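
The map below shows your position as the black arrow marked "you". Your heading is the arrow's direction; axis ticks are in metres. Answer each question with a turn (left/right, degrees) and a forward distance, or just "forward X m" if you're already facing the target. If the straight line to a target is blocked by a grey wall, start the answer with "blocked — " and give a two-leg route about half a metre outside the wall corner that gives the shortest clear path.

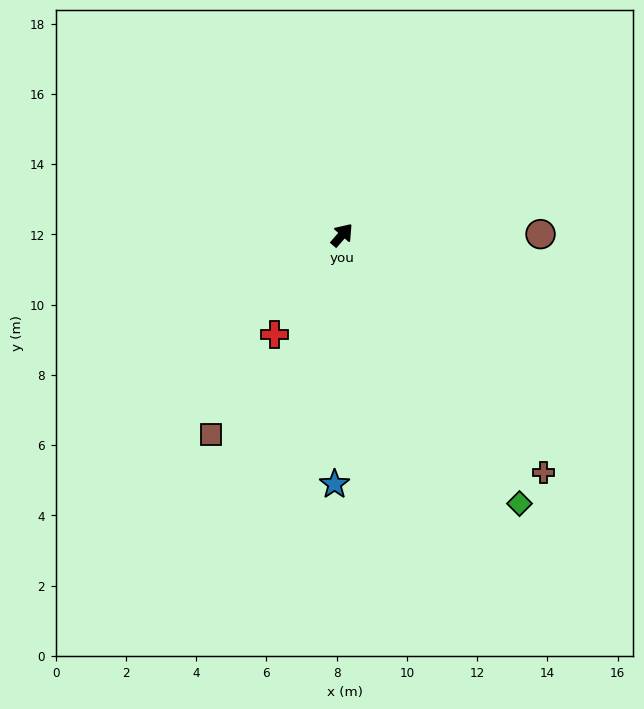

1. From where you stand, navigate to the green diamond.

turn right 106°, forward 9.2 m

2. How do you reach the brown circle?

turn right 49°, forward 5.6 m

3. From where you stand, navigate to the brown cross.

turn right 99°, forward 8.9 m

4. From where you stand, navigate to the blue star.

turn right 141°, forward 7.1 m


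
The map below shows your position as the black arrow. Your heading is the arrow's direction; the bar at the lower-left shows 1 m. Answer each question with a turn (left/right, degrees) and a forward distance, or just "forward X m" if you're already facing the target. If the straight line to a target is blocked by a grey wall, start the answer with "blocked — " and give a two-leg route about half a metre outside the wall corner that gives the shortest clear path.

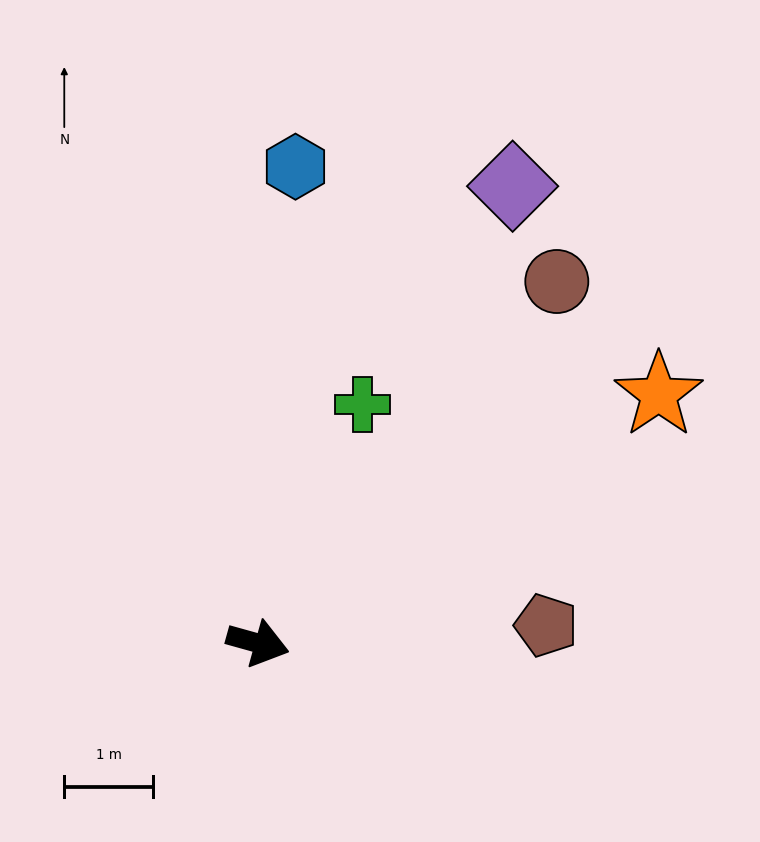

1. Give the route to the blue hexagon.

turn left 101°, forward 5.4 m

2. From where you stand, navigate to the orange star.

turn left 47°, forward 5.3 m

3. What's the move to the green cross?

turn left 82°, forward 2.9 m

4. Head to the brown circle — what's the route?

turn left 66°, forward 5.3 m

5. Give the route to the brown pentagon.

turn left 19°, forward 3.2 m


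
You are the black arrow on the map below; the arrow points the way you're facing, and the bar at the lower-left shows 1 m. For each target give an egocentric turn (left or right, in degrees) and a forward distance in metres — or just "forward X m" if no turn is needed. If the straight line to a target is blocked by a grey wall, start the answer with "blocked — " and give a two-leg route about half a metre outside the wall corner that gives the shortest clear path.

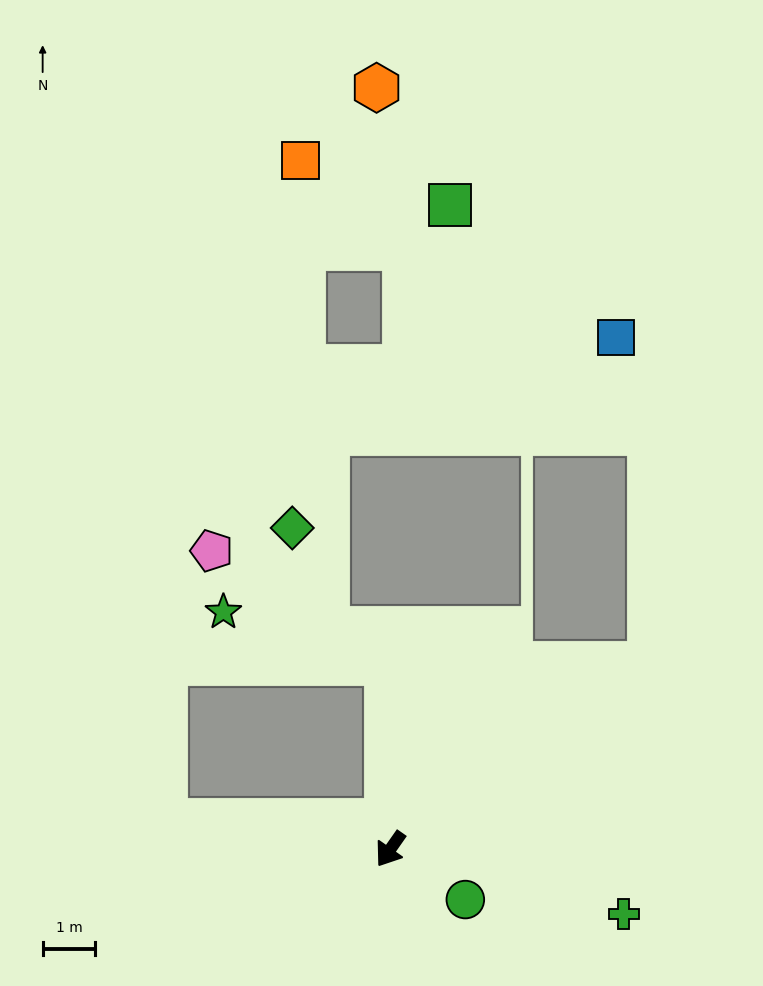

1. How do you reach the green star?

blocked — turn right 144°, forward 3.5 m, then turn left 72°, forward 3.2 m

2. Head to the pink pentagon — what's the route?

blocked — turn right 144°, forward 3.5 m, then turn left 56°, forward 3.9 m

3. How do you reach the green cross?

turn left 110°, forward 4.6 m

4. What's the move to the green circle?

turn left 91°, forward 1.7 m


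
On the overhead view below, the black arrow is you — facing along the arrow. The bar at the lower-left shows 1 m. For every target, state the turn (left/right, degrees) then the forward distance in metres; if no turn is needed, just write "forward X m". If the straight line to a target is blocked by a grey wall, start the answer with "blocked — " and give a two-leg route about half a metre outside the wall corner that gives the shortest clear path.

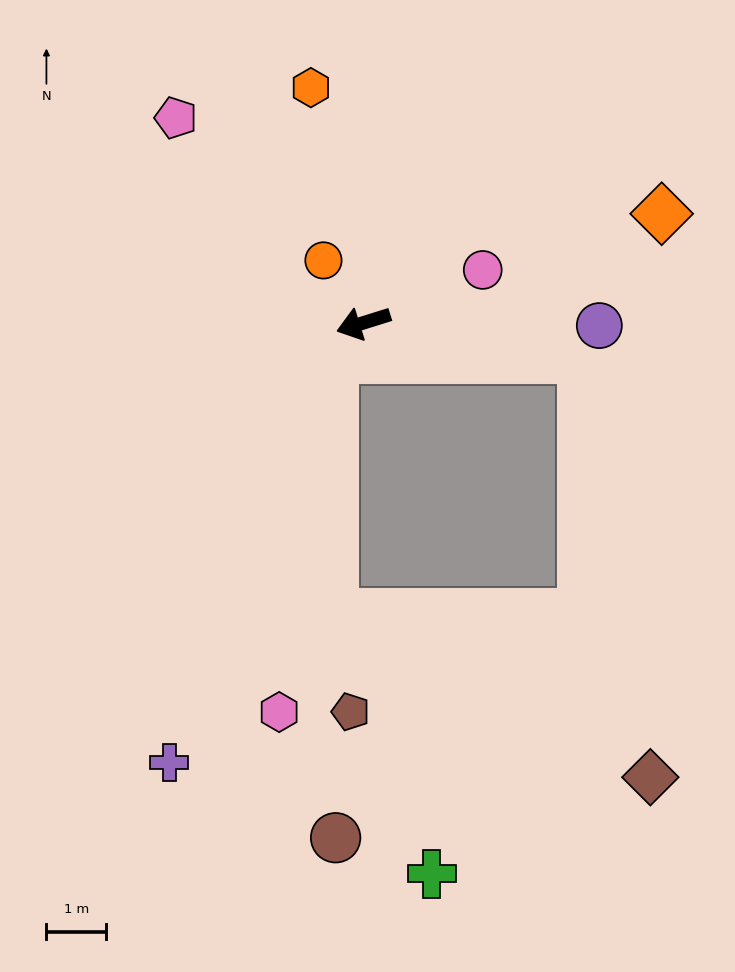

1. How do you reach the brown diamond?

blocked — turn left 154°, forward 3.7 m, then turn right 72°, forward 7.1 m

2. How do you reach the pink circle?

turn right 173°, forward 2.2 m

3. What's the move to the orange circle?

turn right 75°, forward 1.2 m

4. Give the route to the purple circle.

turn left 162°, forward 3.9 m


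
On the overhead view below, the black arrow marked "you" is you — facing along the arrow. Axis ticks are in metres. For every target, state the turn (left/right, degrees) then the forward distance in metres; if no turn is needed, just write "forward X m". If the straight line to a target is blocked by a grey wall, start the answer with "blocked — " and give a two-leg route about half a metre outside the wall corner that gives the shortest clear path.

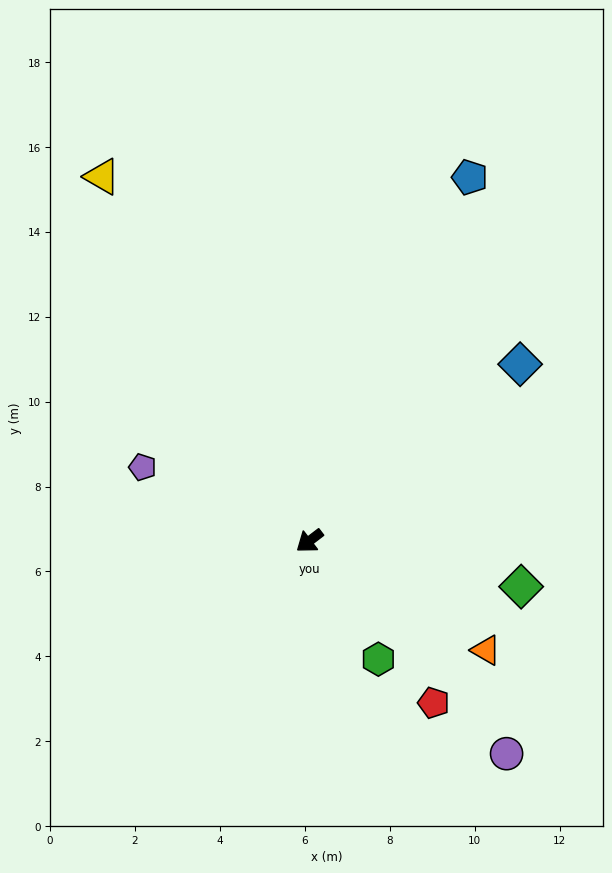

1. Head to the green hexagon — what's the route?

turn left 83°, forward 3.2 m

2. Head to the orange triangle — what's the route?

turn left 111°, forward 4.9 m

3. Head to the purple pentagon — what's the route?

turn right 61°, forward 4.3 m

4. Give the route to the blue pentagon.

turn right 151°, forward 9.4 m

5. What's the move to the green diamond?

turn left 130°, forward 5.1 m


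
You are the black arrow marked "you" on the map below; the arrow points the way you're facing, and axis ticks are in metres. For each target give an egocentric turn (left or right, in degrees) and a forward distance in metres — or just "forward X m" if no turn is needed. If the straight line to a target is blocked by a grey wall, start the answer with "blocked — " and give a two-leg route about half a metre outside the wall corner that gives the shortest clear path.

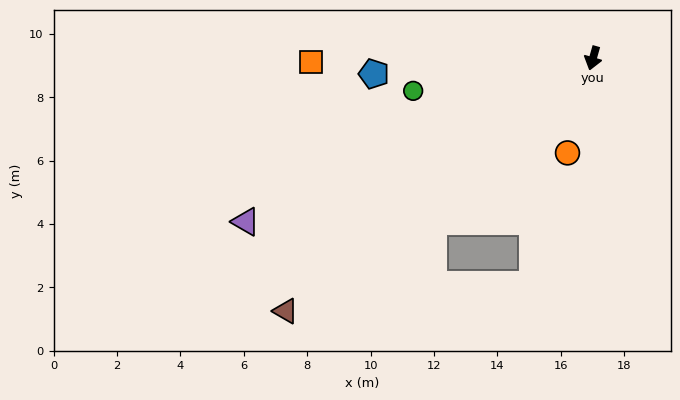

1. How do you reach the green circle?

turn right 64°, forward 5.8 m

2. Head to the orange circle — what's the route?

forward 3.1 m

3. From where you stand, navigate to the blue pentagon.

turn right 70°, forward 6.9 m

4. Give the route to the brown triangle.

turn right 35°, forward 12.6 m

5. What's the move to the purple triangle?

turn right 49°, forward 12.1 m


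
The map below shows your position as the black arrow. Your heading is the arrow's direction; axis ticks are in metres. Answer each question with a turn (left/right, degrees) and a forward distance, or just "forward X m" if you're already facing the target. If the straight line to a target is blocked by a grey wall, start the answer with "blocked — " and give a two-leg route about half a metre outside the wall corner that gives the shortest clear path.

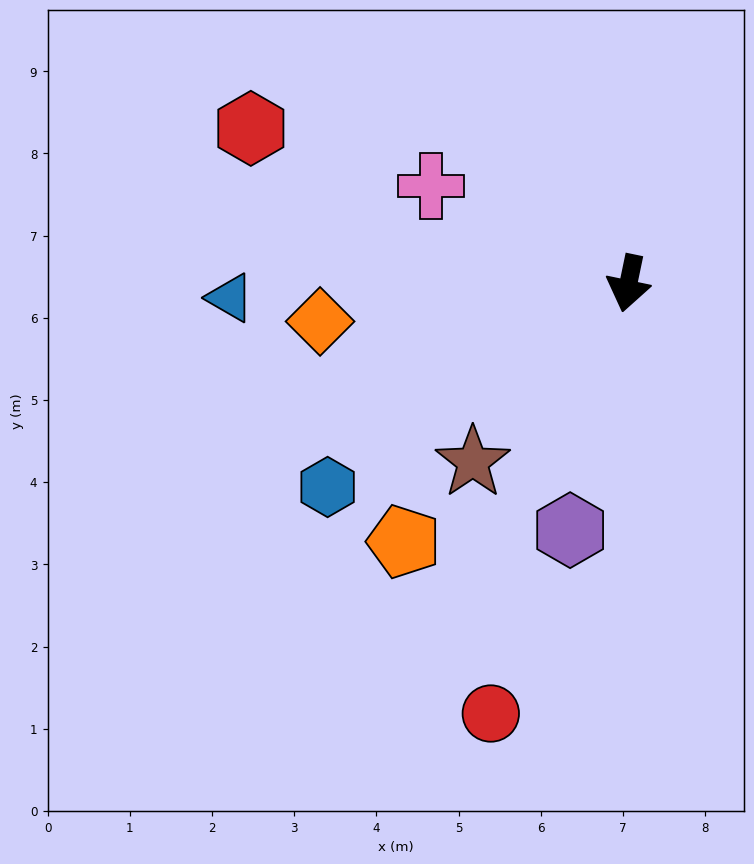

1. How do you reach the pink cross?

turn right 104°, forward 2.7 m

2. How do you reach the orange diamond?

turn right 71°, forward 3.8 m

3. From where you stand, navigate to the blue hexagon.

turn right 44°, forward 4.4 m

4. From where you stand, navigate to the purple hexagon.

forward 3.1 m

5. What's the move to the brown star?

turn right 29°, forward 2.9 m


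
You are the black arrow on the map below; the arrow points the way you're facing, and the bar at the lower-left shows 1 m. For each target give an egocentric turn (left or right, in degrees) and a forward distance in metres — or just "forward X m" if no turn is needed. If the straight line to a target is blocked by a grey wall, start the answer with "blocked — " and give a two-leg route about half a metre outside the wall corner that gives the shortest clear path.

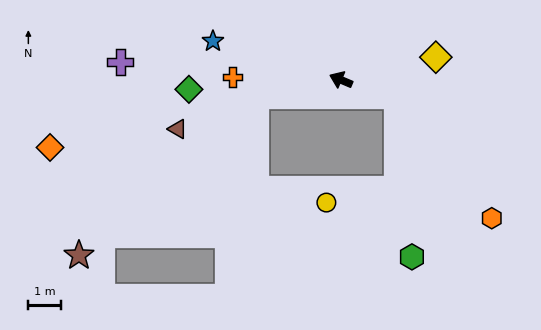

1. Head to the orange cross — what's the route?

turn left 21°, forward 3.4 m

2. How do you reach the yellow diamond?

turn right 144°, forward 3.0 m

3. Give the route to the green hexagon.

blocked — turn right 172°, forward 1.8 m, then turn right 70°, forward 5.0 m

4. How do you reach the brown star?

blocked — turn left 33°, forward 2.7 m, then turn left 32°, forward 7.4 m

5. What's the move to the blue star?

turn left 6°, forward 4.1 m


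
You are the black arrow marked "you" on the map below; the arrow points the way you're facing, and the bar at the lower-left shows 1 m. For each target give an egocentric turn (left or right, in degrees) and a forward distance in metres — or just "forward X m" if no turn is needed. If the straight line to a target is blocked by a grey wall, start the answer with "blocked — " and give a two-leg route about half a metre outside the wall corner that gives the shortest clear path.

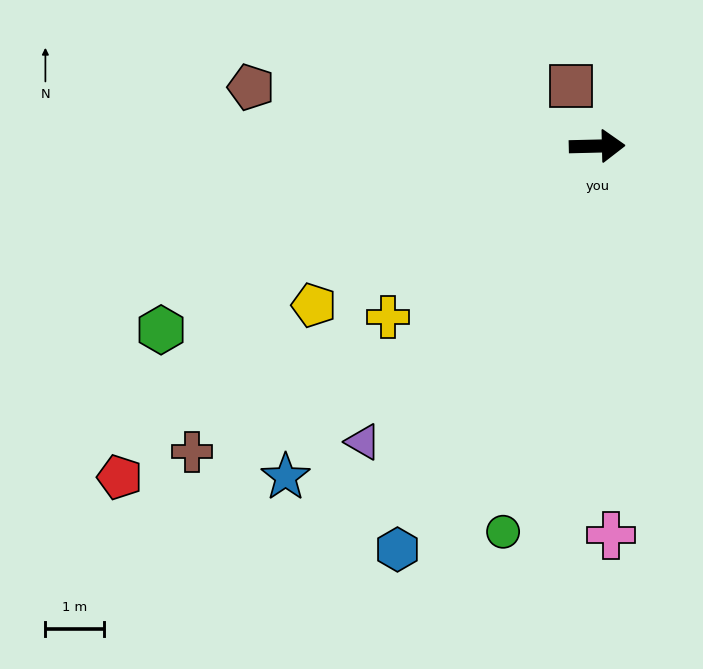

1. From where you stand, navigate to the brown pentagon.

turn left 169°, forward 6.0 m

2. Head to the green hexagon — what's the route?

turn right 159°, forward 8.1 m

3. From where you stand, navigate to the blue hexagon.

turn right 118°, forward 7.7 m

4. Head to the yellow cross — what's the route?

turn right 142°, forward 4.6 m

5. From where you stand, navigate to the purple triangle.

turn right 130°, forward 6.5 m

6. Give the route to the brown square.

turn left 112°, forward 1.1 m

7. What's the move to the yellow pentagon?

turn right 152°, forward 5.6 m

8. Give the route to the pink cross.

turn right 89°, forward 6.7 m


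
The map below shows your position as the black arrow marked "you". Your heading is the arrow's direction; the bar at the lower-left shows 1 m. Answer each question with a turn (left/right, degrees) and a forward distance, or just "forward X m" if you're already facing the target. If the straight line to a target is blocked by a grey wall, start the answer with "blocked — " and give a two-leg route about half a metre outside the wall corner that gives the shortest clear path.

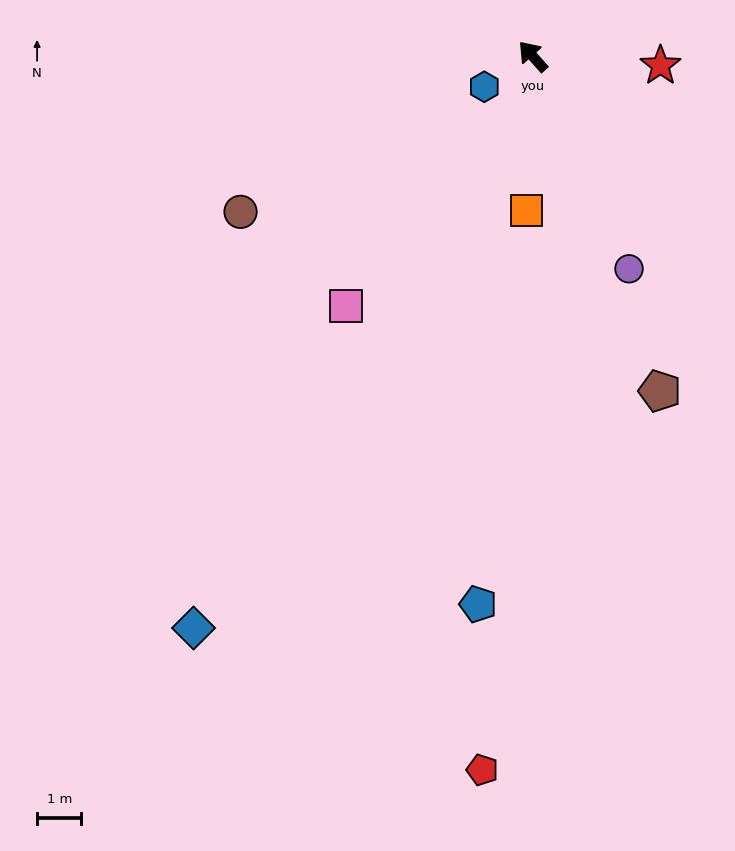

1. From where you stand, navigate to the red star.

turn right 136°, forward 2.9 m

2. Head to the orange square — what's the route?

turn left 136°, forward 3.5 m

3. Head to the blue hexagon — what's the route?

turn left 80°, forward 1.3 m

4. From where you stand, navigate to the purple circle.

turn left 163°, forward 5.3 m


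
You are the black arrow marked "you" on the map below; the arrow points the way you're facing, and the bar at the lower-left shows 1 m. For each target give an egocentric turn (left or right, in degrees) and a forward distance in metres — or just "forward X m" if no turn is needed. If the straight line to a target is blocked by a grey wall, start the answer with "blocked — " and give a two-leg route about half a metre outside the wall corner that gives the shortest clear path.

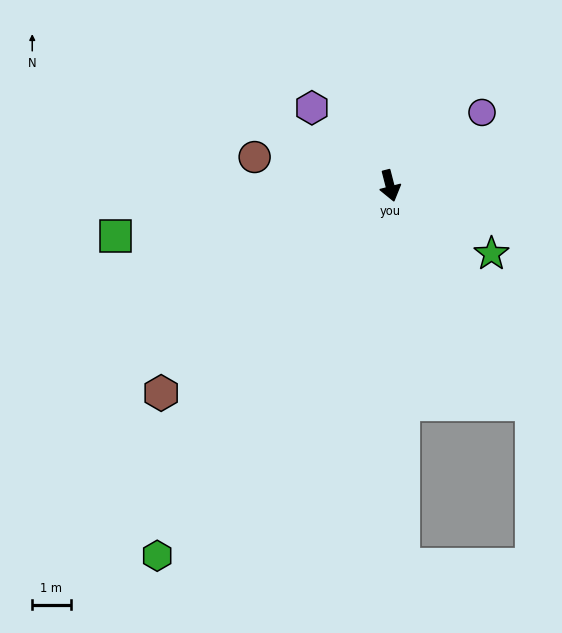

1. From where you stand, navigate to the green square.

turn right 94°, forward 7.3 m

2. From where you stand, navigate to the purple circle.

turn left 114°, forward 3.1 m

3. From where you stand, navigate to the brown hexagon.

turn right 62°, forward 8.0 m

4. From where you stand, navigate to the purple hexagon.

turn right 149°, forward 2.9 m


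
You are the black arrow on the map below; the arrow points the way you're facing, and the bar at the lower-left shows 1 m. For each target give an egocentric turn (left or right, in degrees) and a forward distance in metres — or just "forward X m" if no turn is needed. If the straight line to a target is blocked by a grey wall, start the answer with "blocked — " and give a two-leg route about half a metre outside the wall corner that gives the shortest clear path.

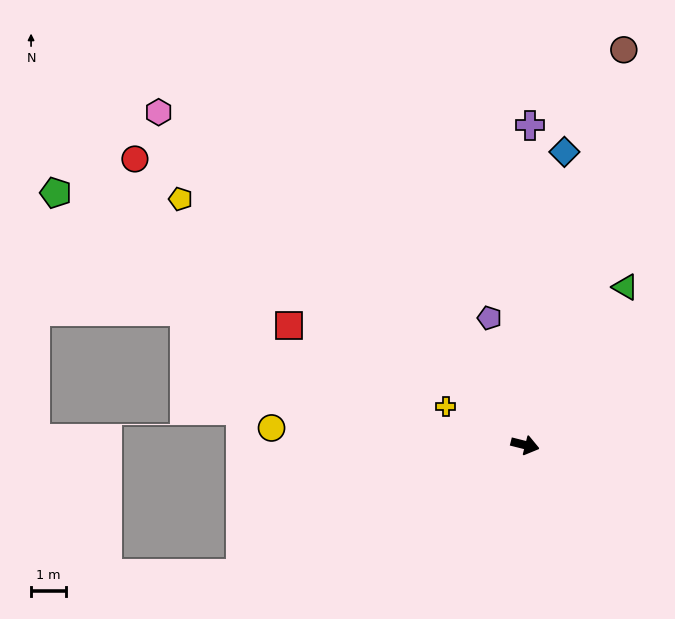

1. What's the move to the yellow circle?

turn right 170°, forward 7.3 m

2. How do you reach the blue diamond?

turn left 96°, forward 8.5 m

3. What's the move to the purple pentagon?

turn left 120°, forward 3.8 m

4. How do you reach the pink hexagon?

turn left 152°, forward 14.3 m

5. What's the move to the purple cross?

turn left 103°, forward 9.2 m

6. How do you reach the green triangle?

turn left 72°, forward 5.4 m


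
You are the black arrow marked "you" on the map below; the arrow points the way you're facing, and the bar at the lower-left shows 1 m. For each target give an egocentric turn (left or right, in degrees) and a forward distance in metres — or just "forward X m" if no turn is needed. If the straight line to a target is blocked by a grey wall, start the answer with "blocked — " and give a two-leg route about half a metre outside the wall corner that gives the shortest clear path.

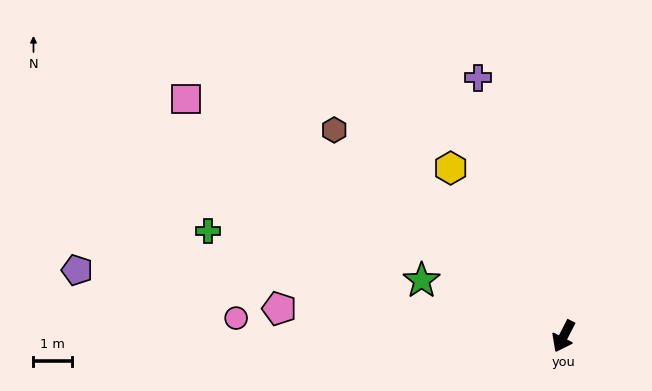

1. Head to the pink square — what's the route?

turn right 95°, forward 11.5 m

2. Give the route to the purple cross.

turn right 135°, forward 7.0 m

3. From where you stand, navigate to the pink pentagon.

turn right 68°, forward 7.4 m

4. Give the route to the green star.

turn right 84°, forward 3.9 m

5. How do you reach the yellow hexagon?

turn right 119°, forward 5.2 m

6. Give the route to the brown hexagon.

turn right 105°, forward 8.0 m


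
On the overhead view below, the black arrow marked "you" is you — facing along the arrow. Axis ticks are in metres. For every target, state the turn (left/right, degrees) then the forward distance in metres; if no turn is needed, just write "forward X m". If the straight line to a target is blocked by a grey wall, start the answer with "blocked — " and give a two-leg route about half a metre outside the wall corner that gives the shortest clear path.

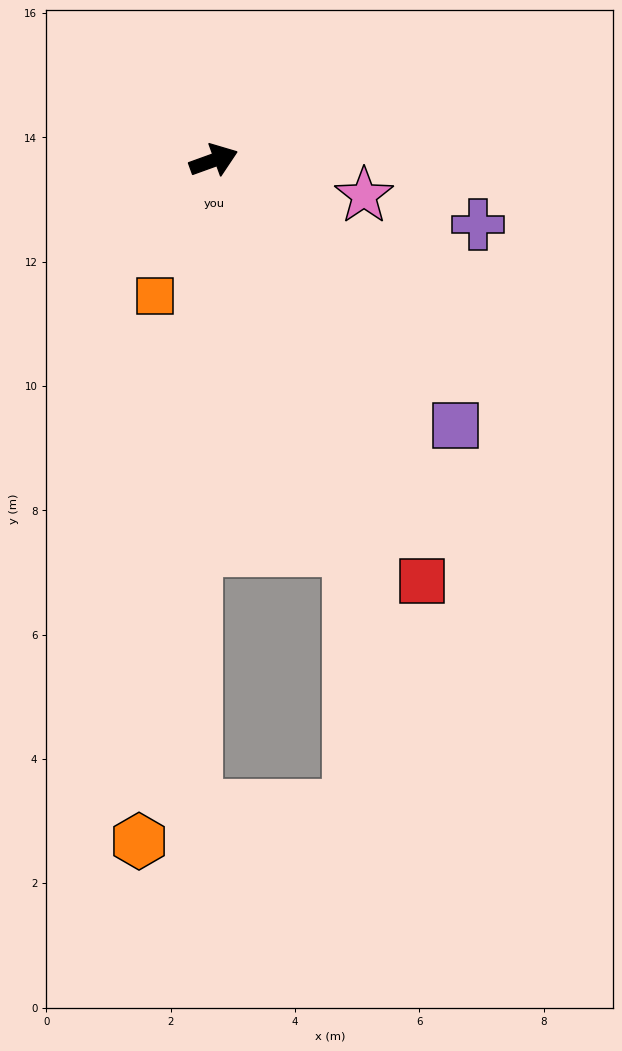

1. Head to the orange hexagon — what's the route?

turn right 116°, forward 11.0 m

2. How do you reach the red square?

turn right 84°, forward 7.5 m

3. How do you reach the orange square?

turn right 133°, forward 2.4 m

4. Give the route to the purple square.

turn right 68°, forward 5.8 m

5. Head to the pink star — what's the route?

turn right 33°, forward 2.5 m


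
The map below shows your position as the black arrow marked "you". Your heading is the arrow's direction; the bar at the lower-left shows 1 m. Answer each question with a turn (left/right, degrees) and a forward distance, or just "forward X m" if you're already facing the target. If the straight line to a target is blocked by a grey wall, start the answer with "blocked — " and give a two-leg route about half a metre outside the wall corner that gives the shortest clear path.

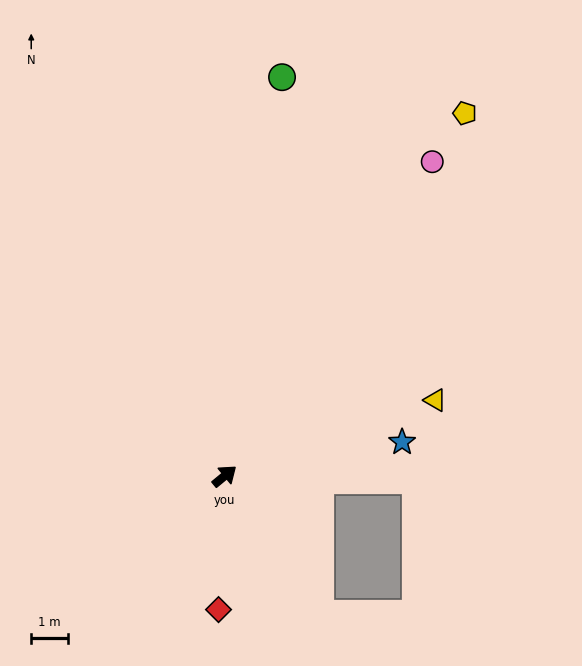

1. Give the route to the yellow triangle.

turn right 20°, forward 6.1 m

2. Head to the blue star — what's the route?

turn right 29°, forward 4.9 m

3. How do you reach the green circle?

turn left 42°, forward 11.0 m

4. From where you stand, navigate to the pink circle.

turn left 17°, forward 10.3 m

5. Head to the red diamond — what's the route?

turn right 132°, forward 3.7 m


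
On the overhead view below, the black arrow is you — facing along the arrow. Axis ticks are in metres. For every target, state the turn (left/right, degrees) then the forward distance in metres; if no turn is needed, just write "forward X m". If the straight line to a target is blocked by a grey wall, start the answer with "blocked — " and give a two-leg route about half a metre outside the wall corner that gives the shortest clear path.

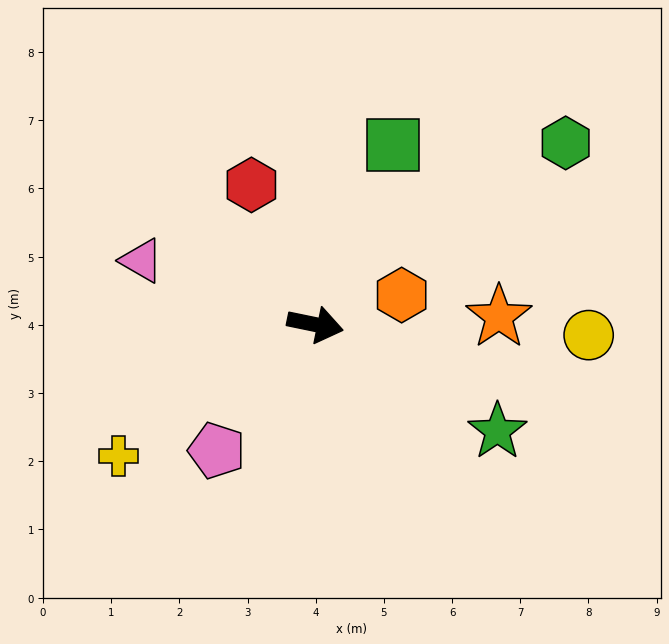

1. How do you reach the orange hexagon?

turn left 30°, forward 1.3 m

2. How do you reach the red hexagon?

turn left 126°, forward 2.3 m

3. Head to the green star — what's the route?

turn right 19°, forward 3.1 m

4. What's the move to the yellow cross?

turn right 135°, forward 3.5 m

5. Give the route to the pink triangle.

turn left 171°, forward 2.7 m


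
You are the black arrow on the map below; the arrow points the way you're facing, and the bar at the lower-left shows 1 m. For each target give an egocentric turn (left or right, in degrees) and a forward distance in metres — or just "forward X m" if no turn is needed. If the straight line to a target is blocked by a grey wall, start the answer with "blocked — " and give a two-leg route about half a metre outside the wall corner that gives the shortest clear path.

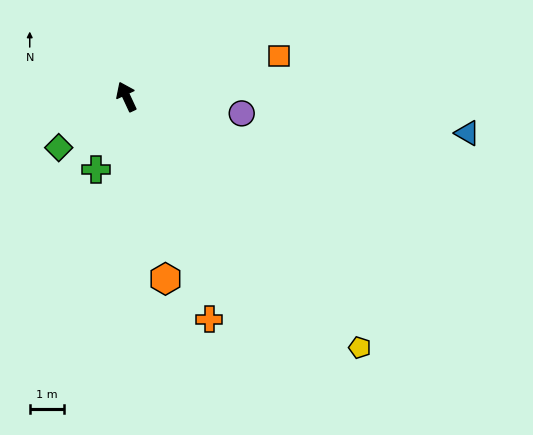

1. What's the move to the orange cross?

turn left 175°, forward 6.9 m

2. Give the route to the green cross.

turn left 132°, forward 2.3 m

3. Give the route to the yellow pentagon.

turn right 162°, forward 9.9 m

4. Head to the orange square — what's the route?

turn right 100°, forward 4.6 m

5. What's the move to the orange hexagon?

turn left 167°, forward 5.4 m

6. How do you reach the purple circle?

turn right 123°, forward 3.4 m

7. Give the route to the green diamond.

turn left 102°, forward 2.5 m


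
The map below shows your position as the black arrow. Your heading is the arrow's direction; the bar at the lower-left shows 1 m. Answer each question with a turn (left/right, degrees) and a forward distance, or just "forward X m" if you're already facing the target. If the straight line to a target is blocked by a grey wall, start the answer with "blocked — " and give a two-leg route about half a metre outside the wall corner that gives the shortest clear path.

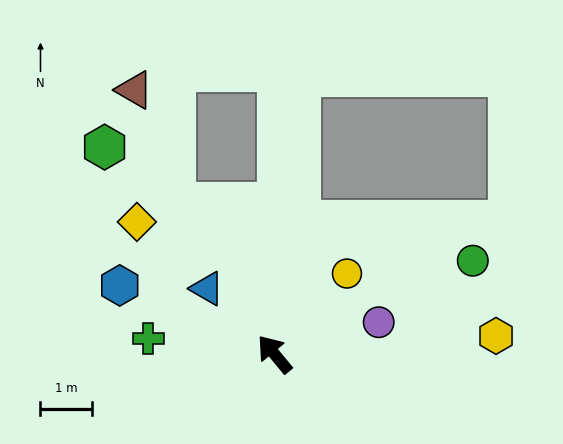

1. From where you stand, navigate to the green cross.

turn left 44°, forward 2.4 m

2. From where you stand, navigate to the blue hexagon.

turn left 27°, forward 3.3 m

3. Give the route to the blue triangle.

turn left 6°, forward 1.8 m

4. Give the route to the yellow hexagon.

turn right 125°, forward 4.3 m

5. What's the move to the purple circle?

turn right 113°, forward 2.1 m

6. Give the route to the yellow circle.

turn right 82°, forward 2.1 m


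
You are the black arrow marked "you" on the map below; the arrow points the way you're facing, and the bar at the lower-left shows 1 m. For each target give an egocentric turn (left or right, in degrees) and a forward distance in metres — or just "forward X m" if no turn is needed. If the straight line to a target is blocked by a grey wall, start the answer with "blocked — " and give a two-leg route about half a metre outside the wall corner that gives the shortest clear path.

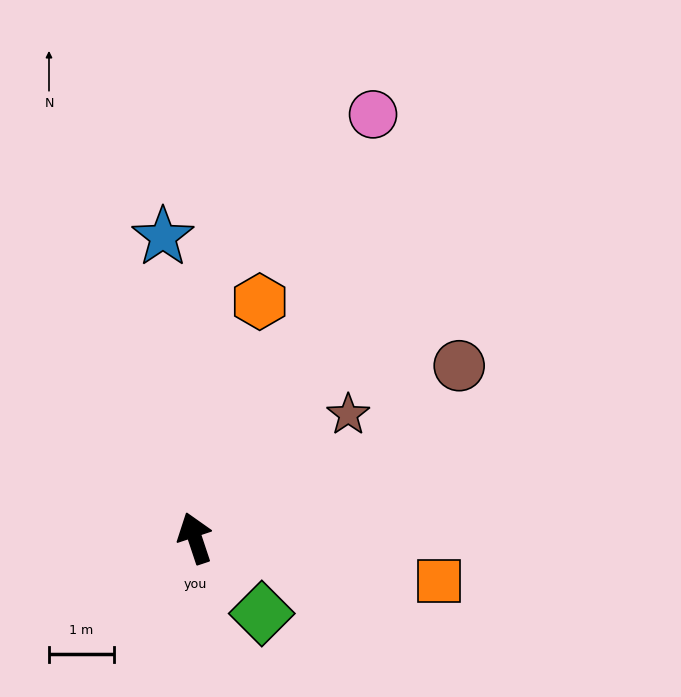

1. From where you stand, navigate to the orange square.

turn right 118°, forward 3.8 m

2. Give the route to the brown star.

turn right 70°, forward 3.0 m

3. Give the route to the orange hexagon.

turn right 34°, forward 3.8 m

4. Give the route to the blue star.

turn right 12°, forward 4.7 m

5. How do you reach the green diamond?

turn right 157°, forward 1.6 m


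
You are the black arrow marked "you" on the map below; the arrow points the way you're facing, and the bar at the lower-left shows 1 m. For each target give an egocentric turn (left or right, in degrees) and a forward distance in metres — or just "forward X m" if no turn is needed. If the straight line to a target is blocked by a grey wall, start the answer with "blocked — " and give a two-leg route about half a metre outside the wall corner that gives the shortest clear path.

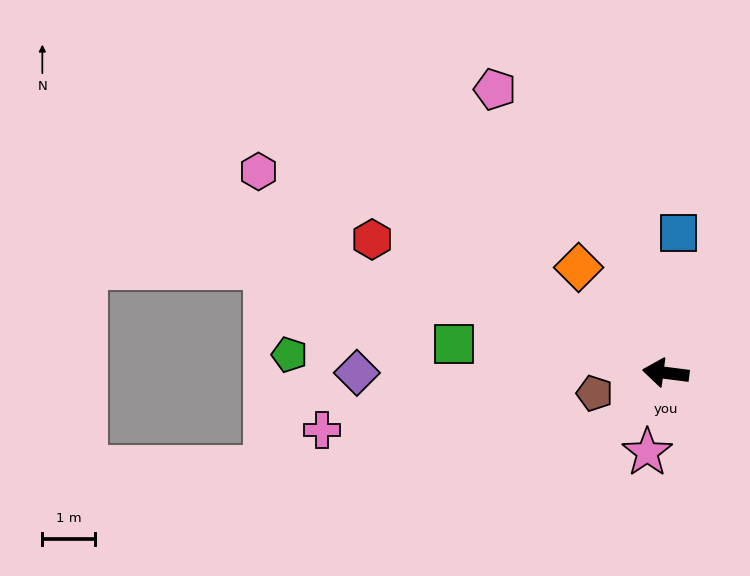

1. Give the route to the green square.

forward 4.0 m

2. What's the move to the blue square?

turn right 88°, forward 2.7 m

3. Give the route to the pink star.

turn left 84°, forward 1.5 m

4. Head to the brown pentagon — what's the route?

turn left 23°, forward 1.4 m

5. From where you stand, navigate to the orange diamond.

turn right 43°, forward 2.6 m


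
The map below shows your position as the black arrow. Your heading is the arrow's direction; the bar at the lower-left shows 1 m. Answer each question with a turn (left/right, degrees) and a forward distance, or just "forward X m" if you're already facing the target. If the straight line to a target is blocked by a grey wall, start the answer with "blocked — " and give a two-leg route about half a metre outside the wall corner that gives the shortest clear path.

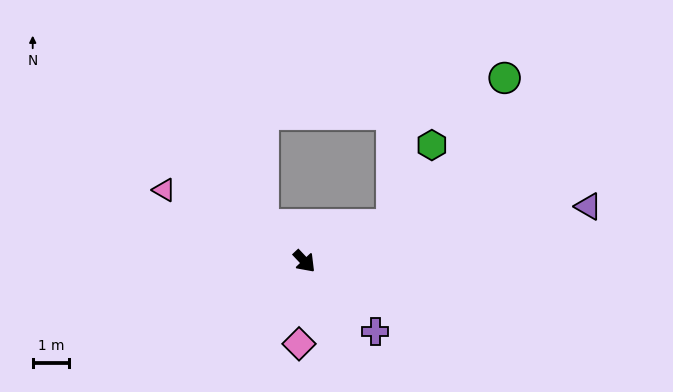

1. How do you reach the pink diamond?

turn right 47°, forward 2.3 m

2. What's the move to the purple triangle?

turn left 58°, forward 7.9 m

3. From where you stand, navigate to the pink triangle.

turn right 160°, forward 4.3 m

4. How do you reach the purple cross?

forward 2.7 m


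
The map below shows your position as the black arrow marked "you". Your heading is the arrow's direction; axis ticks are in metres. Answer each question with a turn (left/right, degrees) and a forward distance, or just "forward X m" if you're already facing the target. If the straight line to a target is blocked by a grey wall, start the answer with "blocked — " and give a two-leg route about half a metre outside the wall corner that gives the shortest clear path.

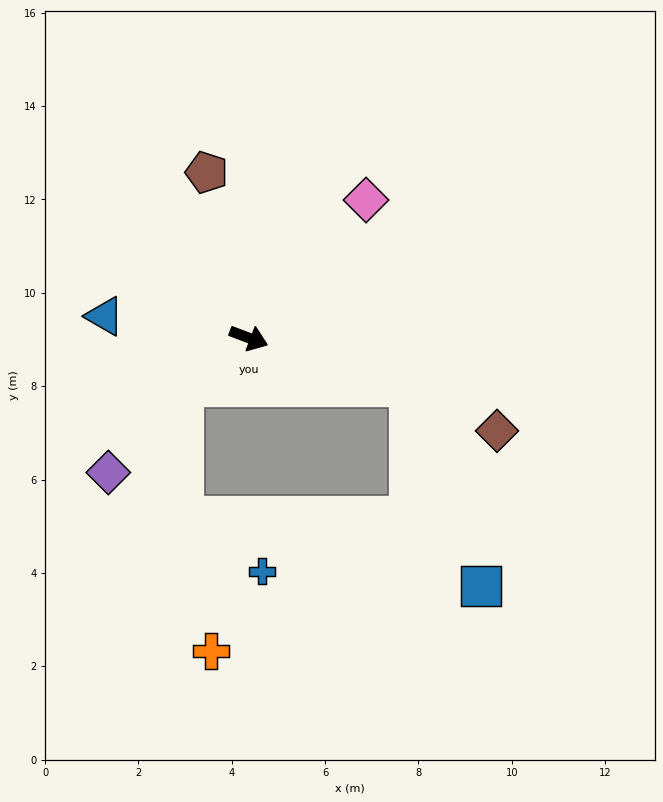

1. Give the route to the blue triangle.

turn right 168°, forward 3.1 m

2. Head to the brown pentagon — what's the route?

turn left 125°, forward 3.7 m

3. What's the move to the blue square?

blocked — turn left 4°, forward 3.6 m, then turn right 53°, forward 4.5 m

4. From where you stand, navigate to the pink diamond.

turn left 70°, forward 3.9 m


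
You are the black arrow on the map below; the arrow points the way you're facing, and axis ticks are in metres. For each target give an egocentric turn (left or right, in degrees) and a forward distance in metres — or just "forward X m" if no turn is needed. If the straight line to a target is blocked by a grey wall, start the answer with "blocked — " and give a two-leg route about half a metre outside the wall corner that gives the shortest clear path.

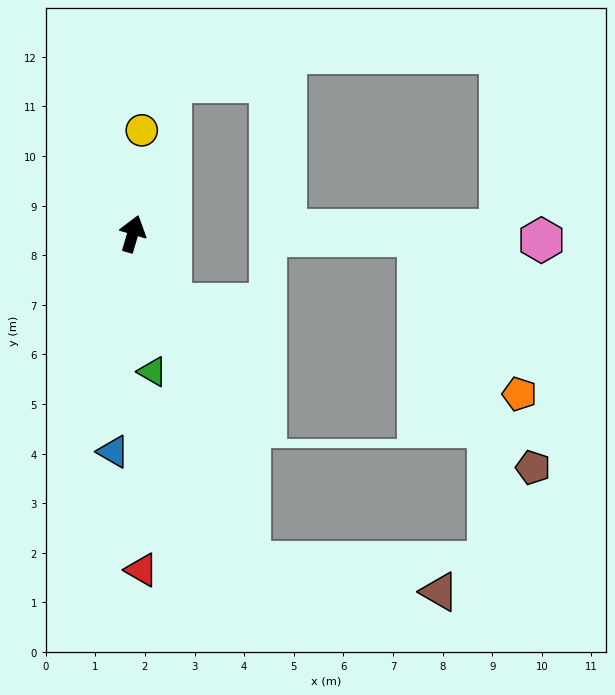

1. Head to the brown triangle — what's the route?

blocked — turn right 144°, forward 7.0 m, then turn left 62°, forward 3.9 m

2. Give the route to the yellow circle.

turn left 12°, forward 2.1 m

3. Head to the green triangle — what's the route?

turn right 155°, forward 2.8 m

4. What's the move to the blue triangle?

turn right 169°, forward 4.4 m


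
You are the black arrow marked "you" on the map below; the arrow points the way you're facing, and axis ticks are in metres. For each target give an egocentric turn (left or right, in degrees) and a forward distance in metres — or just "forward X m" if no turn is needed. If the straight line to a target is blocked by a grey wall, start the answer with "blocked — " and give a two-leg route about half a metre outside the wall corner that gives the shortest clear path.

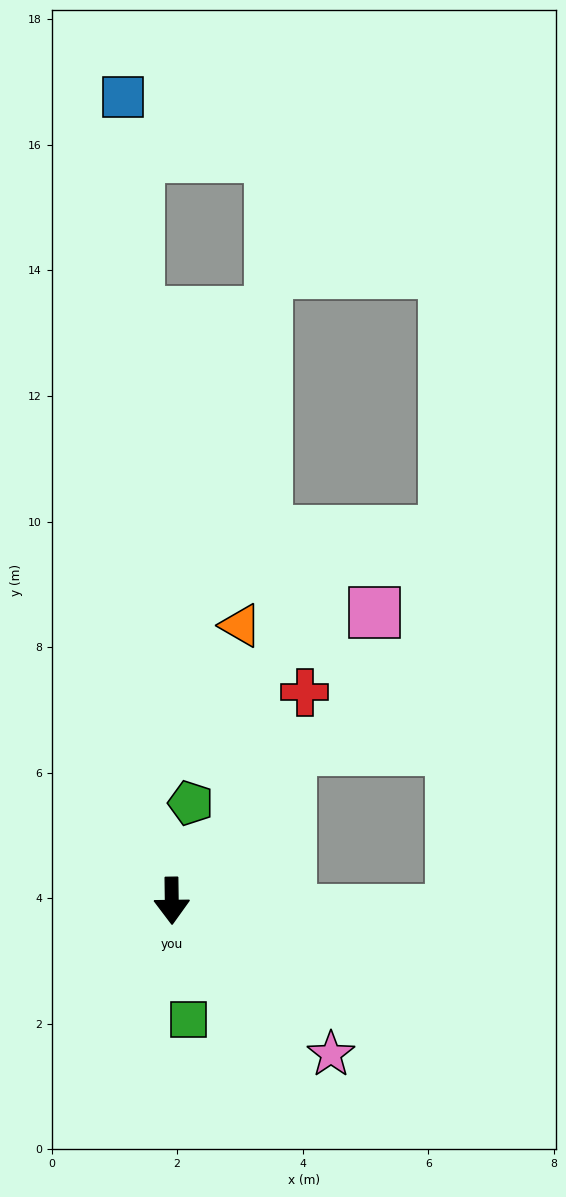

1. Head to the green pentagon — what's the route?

turn left 168°, forward 1.6 m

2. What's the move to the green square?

turn left 7°, forward 1.9 m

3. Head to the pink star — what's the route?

turn left 45°, forward 3.5 m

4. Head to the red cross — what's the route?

turn left 147°, forward 3.9 m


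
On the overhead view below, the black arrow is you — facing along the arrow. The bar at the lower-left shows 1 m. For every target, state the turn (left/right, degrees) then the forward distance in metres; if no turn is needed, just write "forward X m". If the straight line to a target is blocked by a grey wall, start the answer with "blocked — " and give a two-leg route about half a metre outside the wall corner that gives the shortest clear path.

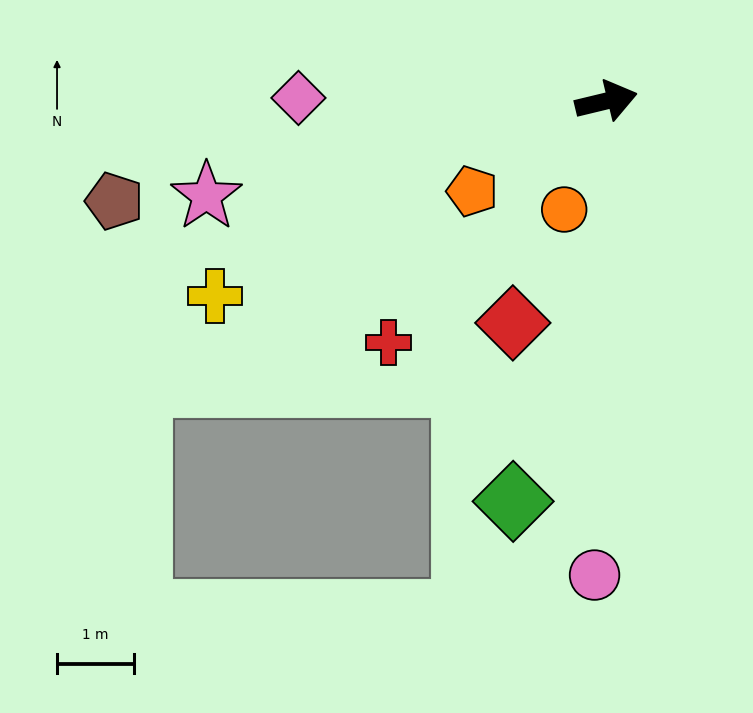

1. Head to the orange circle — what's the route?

turn right 125°, forward 1.5 m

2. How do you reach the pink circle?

turn right 105°, forward 6.2 m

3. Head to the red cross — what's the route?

turn right 146°, forward 4.2 m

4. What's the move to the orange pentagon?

turn right 160°, forward 2.1 m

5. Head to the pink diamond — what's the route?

turn left 166°, forward 4.0 m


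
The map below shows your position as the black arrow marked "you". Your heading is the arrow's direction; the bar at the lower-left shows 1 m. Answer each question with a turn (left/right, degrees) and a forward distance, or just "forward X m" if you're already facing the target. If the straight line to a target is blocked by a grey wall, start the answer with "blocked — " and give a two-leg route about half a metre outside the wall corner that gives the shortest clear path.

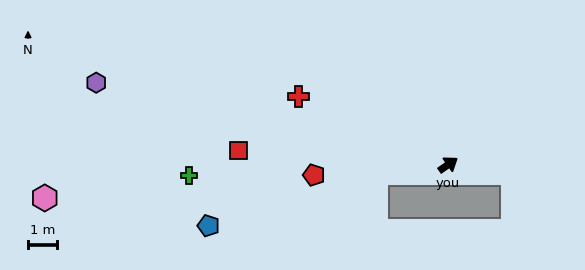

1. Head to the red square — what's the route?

turn left 141°, forward 7.2 m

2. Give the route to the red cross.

turn left 121°, forward 5.6 m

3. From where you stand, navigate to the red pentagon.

turn left 150°, forward 4.6 m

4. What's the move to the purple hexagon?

turn left 132°, forward 12.3 m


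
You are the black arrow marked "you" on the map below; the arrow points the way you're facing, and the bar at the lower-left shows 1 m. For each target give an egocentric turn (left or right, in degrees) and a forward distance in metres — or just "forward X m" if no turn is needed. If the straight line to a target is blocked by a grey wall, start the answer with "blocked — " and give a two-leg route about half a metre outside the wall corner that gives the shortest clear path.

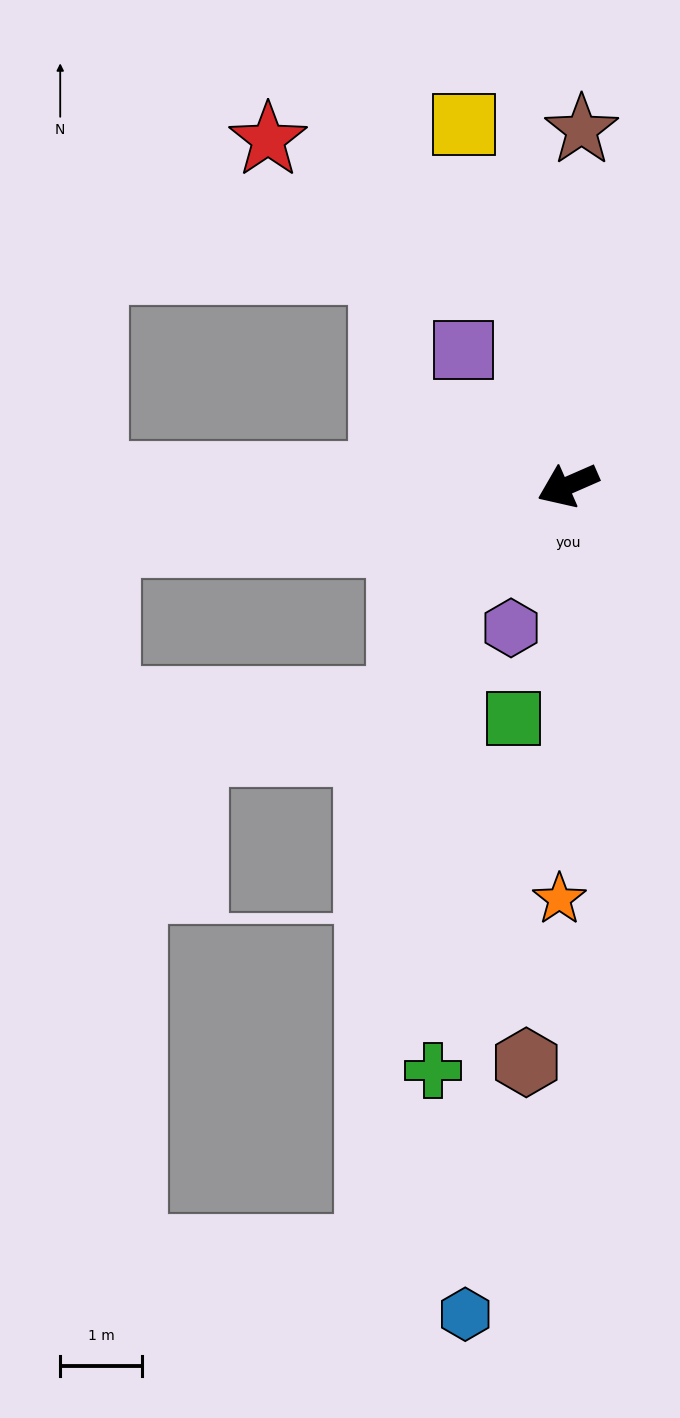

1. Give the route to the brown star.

turn right 116°, forward 4.3 m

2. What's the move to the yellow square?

turn right 98°, forward 4.6 m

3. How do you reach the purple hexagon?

turn left 45°, forward 1.9 m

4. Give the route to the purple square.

turn right 76°, forward 2.1 m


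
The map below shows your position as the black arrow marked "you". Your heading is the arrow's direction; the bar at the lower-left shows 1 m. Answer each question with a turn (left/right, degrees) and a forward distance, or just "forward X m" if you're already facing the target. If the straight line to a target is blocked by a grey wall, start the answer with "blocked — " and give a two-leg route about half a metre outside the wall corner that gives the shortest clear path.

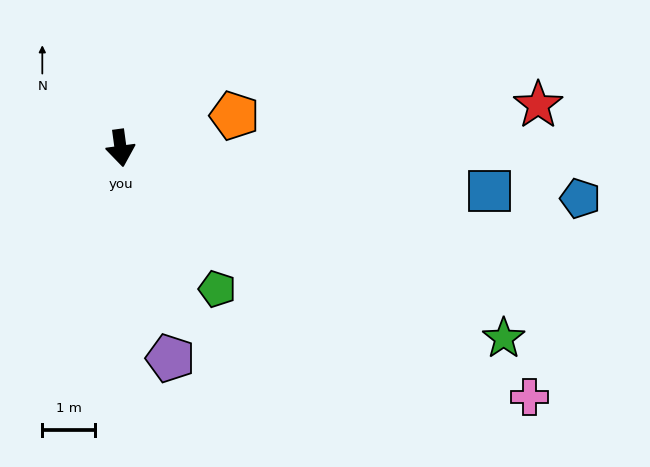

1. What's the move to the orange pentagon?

turn left 98°, forward 2.3 m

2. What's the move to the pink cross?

turn left 51°, forward 9.1 m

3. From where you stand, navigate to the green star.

turn left 56°, forward 8.1 m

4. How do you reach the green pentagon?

turn left 27°, forward 3.2 m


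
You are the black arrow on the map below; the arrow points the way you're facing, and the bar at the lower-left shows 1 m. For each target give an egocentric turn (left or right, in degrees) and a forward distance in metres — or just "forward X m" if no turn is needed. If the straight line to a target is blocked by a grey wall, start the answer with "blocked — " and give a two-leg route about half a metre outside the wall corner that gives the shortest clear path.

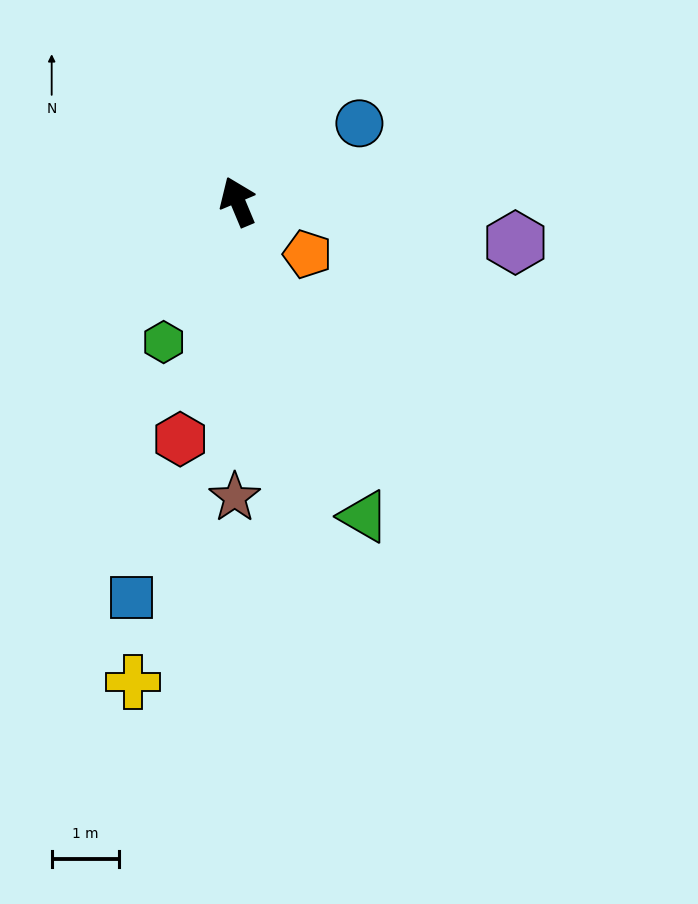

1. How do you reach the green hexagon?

turn left 129°, forward 2.3 m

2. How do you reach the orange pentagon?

turn right 150°, forward 1.3 m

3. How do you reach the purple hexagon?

turn right 121°, forward 4.1 m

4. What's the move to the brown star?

turn left 157°, forward 4.4 m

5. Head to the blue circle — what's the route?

turn right 80°, forward 2.1 m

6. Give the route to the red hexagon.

turn left 144°, forward 3.6 m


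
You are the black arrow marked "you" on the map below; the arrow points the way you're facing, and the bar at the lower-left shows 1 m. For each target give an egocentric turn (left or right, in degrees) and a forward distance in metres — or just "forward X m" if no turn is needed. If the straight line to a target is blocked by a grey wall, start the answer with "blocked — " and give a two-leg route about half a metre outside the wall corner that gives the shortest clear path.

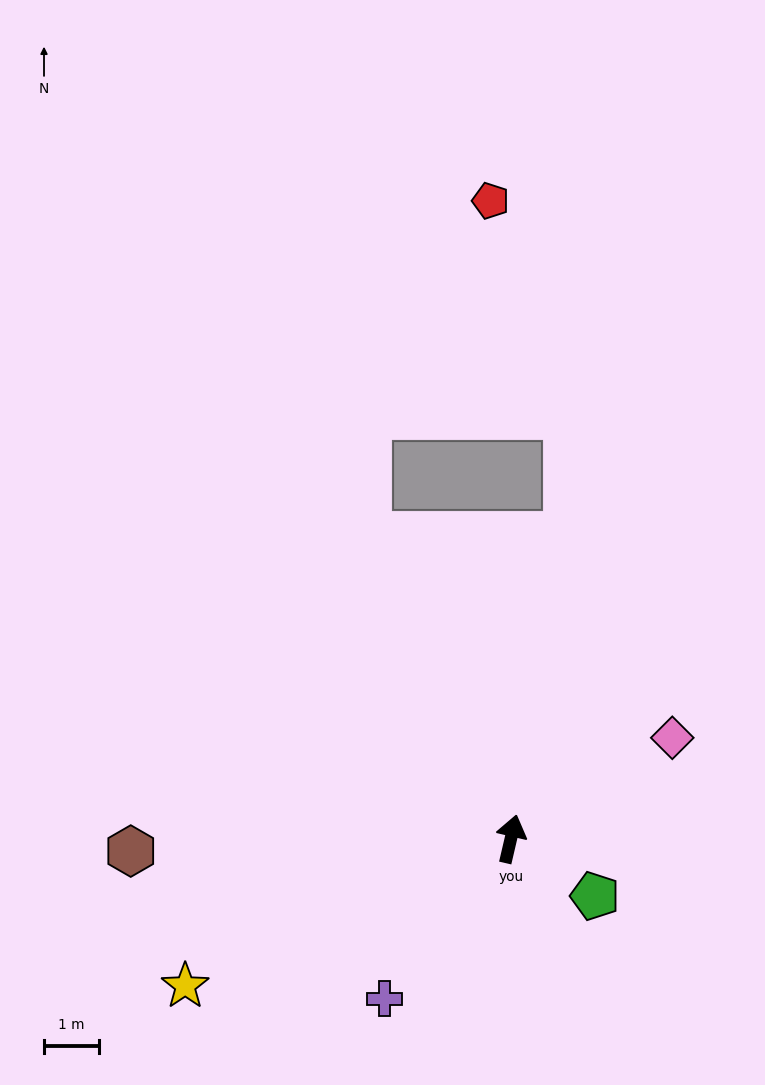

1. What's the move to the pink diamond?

turn right 45°, forward 3.5 m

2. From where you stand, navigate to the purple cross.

turn left 155°, forward 3.7 m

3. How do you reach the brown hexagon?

turn left 105°, forward 6.9 m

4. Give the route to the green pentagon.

turn right 111°, forward 1.8 m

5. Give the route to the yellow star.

turn left 127°, forward 6.5 m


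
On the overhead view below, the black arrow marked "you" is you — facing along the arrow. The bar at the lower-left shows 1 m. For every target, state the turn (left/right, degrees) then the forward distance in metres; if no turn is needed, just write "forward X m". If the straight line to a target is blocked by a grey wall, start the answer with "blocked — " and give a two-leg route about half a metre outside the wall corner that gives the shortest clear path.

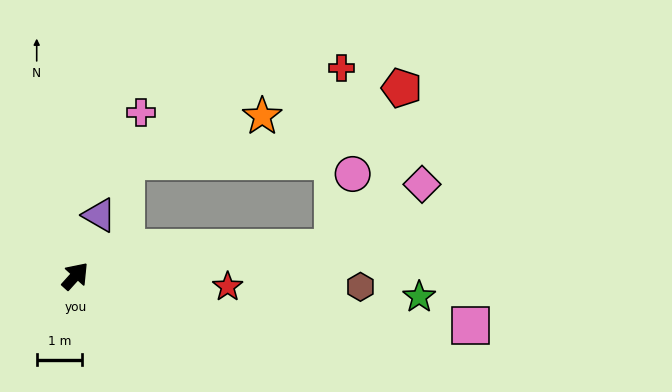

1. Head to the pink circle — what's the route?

blocked — turn right 42°, forward 5.8 m, then turn left 69°, forward 1.7 m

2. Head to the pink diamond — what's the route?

blocked — turn right 42°, forward 5.8 m, then turn left 30°, forward 2.4 m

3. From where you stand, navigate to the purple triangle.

turn left 21°, forward 1.5 m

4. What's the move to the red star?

turn right 52°, forward 3.4 m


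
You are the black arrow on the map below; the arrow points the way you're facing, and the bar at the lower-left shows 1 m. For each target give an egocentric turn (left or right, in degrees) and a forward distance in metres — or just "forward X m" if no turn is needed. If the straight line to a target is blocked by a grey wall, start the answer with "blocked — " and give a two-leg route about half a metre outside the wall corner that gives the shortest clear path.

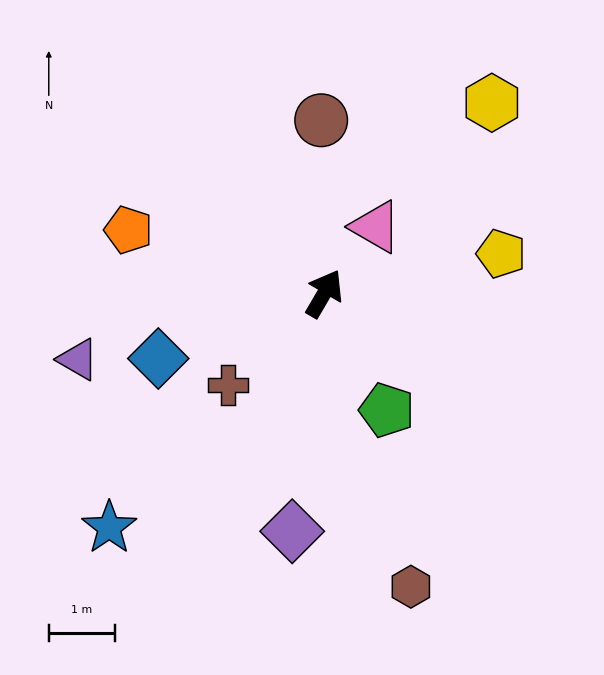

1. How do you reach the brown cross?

turn left 164°, forward 2.0 m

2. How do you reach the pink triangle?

turn right 7°, forward 1.3 m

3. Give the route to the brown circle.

turn left 31°, forward 2.6 m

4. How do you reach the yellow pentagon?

turn right 47°, forward 2.7 m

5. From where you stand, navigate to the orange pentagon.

turn left 102°, forward 3.1 m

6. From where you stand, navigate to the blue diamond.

turn left 142°, forward 2.7 m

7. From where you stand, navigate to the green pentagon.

turn right 122°, forward 2.0 m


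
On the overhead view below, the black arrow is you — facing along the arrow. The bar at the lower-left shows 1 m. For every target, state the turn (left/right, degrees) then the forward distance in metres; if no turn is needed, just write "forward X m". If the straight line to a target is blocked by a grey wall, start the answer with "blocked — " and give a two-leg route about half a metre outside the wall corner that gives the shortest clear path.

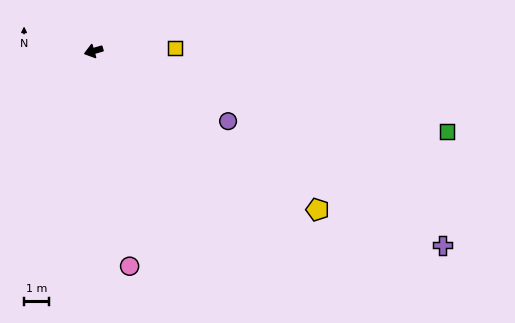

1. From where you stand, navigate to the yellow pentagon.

turn left 128°, forward 10.9 m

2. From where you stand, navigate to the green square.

turn left 151°, forward 14.3 m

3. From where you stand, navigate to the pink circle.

turn left 83°, forward 8.6 m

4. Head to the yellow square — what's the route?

turn left 166°, forward 3.2 m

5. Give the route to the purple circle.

turn left 136°, forward 6.0 m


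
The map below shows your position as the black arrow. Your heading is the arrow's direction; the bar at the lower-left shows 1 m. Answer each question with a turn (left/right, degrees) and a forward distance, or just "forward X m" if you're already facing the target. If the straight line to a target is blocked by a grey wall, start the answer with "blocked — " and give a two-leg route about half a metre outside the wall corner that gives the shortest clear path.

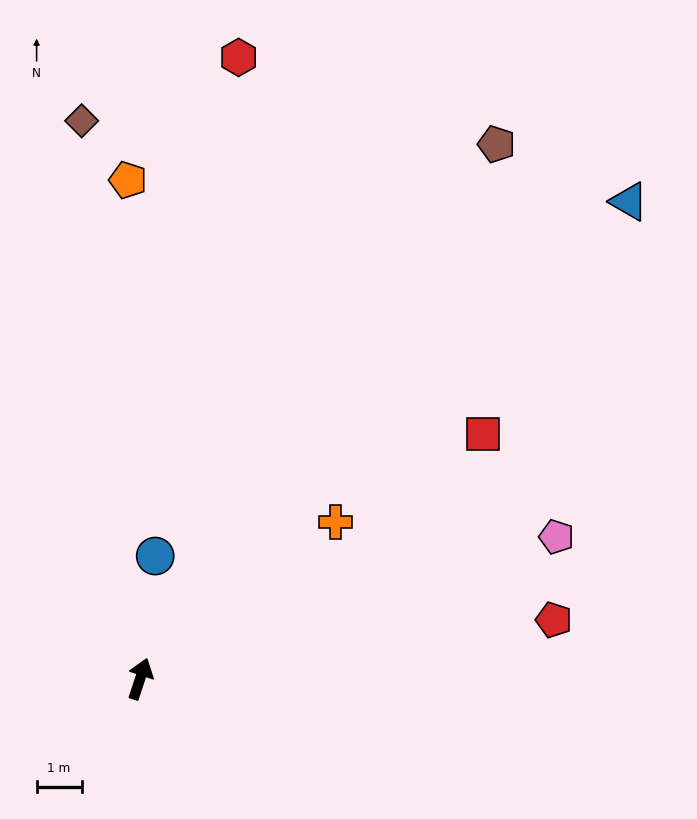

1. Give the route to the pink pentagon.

turn right 53°, forward 9.8 m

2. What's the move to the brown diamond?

turn left 24°, forward 12.5 m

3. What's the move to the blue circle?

turn left 11°, forward 2.7 m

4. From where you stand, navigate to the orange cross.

turn right 33°, forward 5.6 m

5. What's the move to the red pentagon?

turn right 63°, forward 9.3 m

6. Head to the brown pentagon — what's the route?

turn right 15°, forward 14.3 m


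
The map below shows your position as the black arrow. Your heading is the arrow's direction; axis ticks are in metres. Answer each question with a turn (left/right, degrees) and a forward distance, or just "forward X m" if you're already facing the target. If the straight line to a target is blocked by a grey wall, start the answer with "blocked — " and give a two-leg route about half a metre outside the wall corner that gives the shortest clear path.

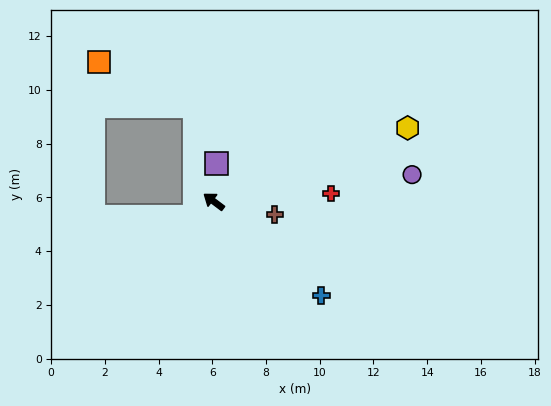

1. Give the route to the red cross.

turn right 139°, forward 4.4 m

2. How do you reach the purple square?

turn right 58°, forward 1.4 m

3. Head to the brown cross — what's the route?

turn right 155°, forward 2.3 m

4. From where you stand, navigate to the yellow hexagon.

turn right 122°, forward 7.7 m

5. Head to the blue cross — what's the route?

turn left 176°, forward 5.3 m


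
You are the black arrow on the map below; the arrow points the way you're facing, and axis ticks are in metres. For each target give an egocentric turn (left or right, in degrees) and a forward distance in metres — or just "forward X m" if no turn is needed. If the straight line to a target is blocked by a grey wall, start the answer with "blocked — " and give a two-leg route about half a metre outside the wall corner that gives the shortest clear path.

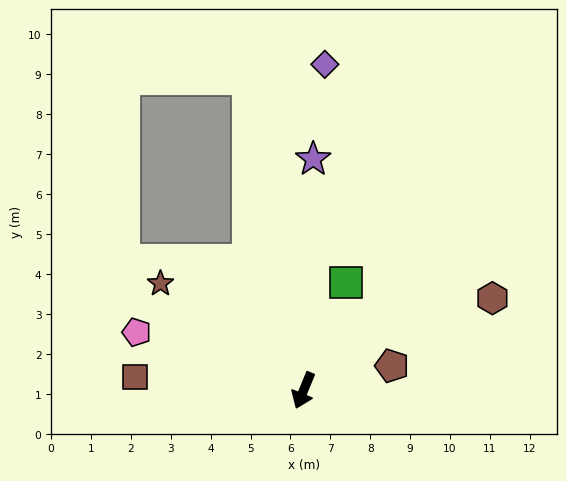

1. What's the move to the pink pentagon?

turn right 87°, forward 4.4 m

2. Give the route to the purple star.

turn right 160°, forward 5.8 m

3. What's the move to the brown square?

turn right 72°, forward 4.2 m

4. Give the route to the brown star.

turn right 104°, forward 4.5 m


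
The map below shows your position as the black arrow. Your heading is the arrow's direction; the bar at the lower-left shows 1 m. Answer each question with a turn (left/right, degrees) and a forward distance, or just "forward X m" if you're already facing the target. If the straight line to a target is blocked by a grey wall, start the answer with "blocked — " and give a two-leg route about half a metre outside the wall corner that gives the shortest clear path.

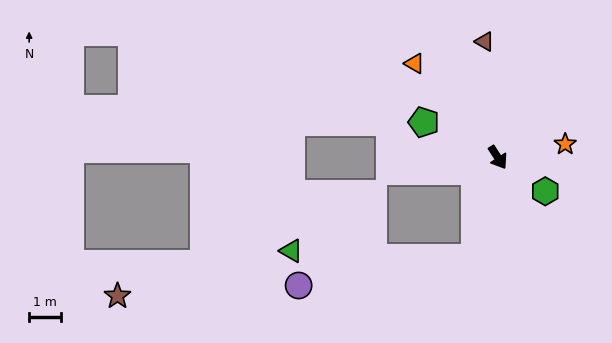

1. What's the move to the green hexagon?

turn left 22°, forward 1.8 m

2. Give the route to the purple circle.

blocked — turn right 46°, forward 3.2 m, then turn right 68°, forward 5.6 m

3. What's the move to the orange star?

turn left 68°, forward 2.1 m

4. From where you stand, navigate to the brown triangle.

turn left 154°, forward 3.6 m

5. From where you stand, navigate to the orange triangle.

turn right 171°, forward 3.9 m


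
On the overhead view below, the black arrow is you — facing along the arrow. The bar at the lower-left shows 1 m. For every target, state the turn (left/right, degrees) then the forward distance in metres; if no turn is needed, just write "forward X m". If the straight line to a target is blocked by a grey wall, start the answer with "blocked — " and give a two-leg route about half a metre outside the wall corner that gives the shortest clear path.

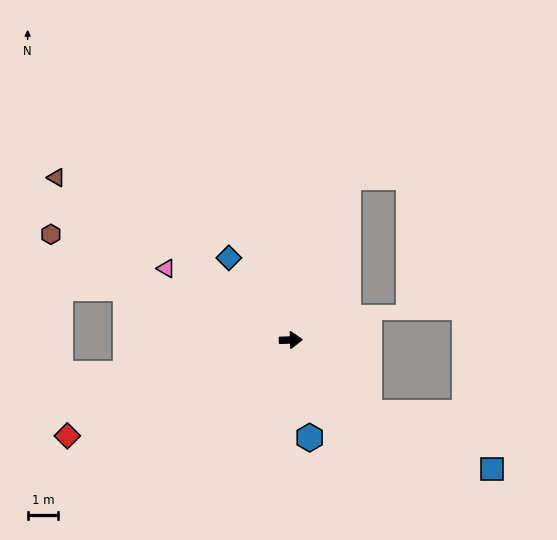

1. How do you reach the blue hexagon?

turn right 81°, forward 3.3 m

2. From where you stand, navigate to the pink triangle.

turn left 148°, forward 4.7 m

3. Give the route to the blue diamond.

turn left 125°, forward 3.4 m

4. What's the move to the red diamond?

turn right 159°, forward 8.0 m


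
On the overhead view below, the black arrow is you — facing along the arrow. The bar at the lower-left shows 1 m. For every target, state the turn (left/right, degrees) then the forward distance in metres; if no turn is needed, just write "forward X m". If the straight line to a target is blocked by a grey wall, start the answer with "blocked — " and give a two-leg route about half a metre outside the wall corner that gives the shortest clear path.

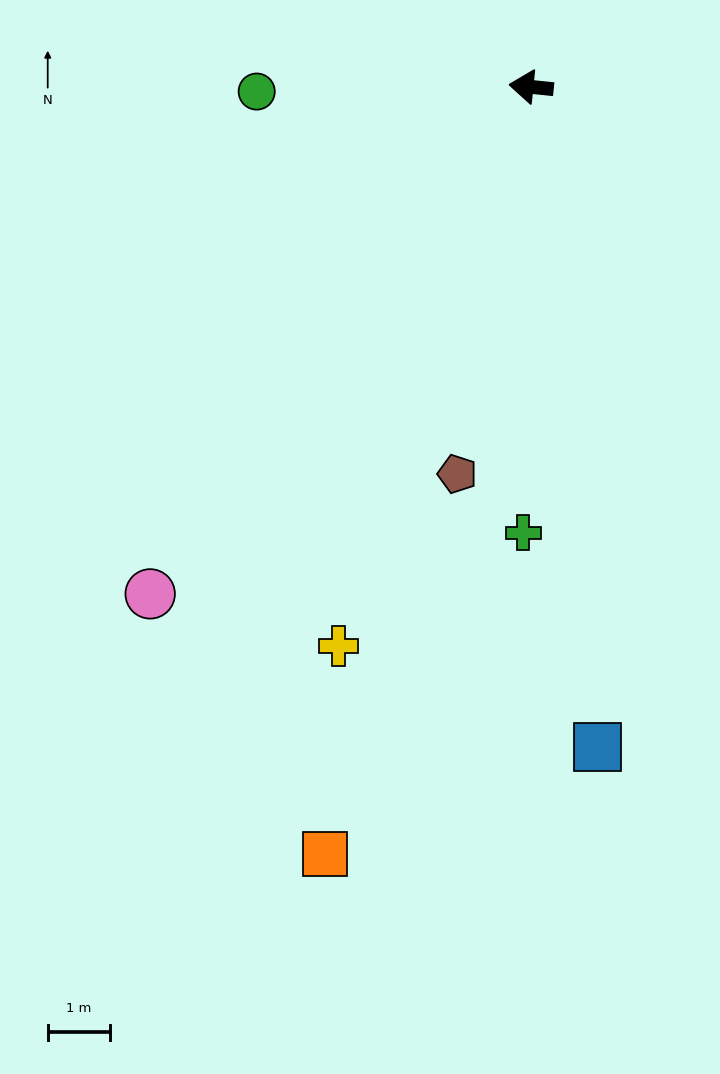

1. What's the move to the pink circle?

turn left 59°, forward 10.2 m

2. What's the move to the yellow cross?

turn left 77°, forward 9.5 m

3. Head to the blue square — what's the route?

turn left 102°, forward 10.7 m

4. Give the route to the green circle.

turn left 7°, forward 4.4 m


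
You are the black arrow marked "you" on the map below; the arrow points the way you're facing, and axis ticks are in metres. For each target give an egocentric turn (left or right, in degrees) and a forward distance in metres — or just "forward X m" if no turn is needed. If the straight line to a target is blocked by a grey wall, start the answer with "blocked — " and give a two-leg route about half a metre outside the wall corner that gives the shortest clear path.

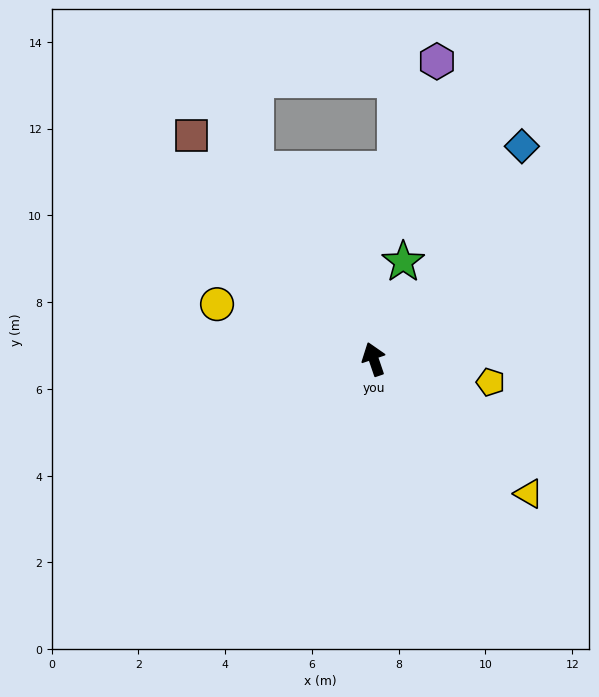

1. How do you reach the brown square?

turn left 20°, forward 6.7 m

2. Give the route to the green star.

turn right 36°, forward 2.3 m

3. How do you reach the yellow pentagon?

turn right 120°, forward 2.7 m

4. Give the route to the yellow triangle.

turn right 150°, forward 4.7 m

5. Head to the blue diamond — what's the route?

turn right 54°, forward 6.0 m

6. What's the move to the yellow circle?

turn left 52°, forward 3.8 m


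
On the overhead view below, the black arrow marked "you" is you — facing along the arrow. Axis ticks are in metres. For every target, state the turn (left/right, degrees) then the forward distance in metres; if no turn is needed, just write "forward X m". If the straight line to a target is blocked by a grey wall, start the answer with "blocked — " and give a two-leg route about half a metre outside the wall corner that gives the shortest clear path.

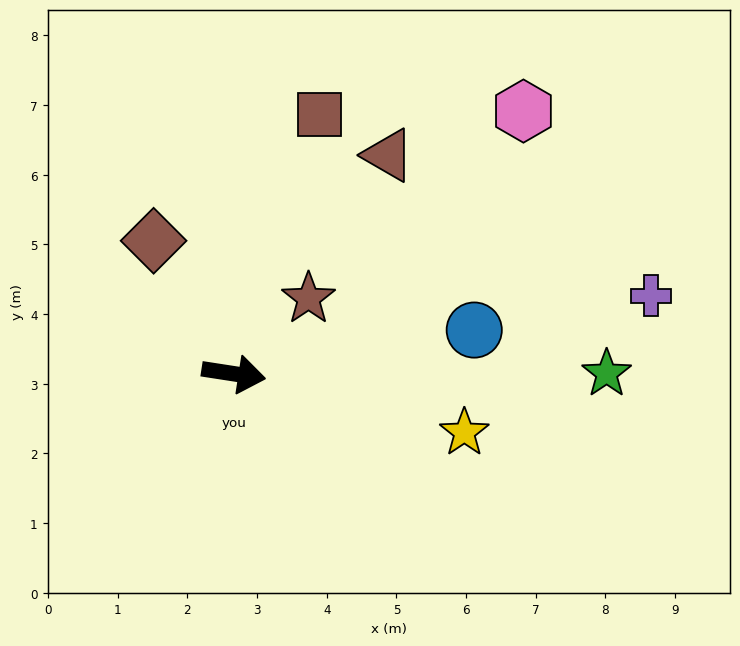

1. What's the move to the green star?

turn left 9°, forward 5.4 m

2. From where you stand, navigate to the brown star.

turn left 54°, forward 1.5 m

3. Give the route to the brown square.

turn left 80°, forward 3.9 m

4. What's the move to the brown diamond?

turn left 130°, forward 2.2 m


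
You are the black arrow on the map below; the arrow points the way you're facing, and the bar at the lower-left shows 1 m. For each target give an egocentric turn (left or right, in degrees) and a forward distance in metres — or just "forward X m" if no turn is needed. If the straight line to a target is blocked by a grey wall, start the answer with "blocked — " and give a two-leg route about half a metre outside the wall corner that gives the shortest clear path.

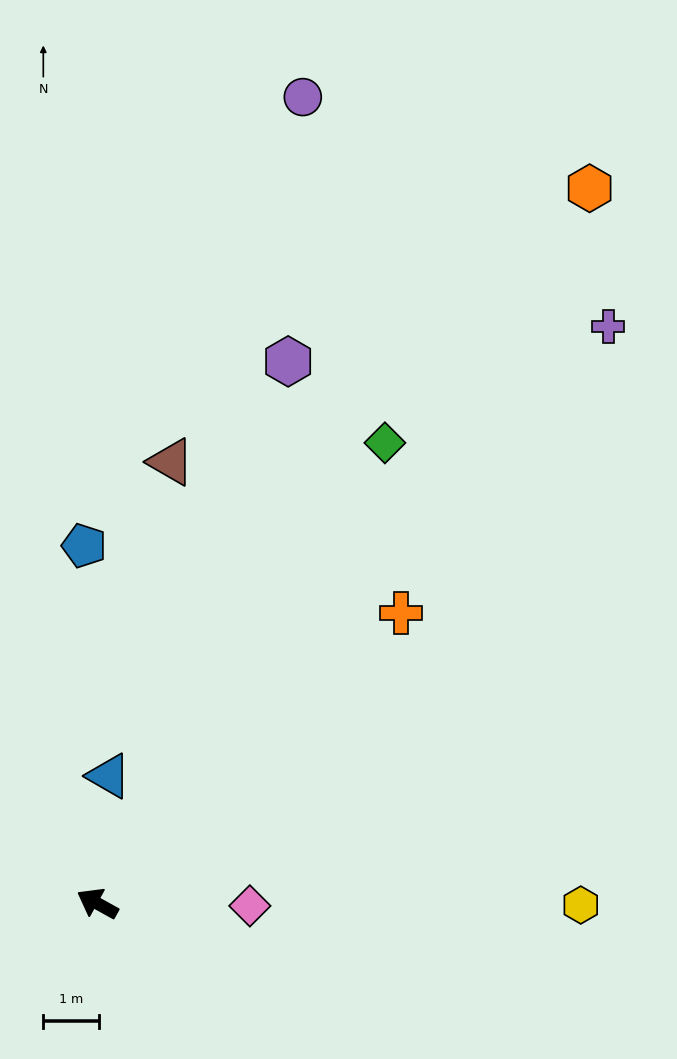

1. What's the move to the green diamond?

turn right 93°, forward 9.8 m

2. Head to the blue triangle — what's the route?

turn right 66°, forward 2.3 m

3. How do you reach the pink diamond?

turn right 152°, forward 2.8 m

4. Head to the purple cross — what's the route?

turn right 103°, forward 13.9 m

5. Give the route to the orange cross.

turn right 107°, forward 7.6 m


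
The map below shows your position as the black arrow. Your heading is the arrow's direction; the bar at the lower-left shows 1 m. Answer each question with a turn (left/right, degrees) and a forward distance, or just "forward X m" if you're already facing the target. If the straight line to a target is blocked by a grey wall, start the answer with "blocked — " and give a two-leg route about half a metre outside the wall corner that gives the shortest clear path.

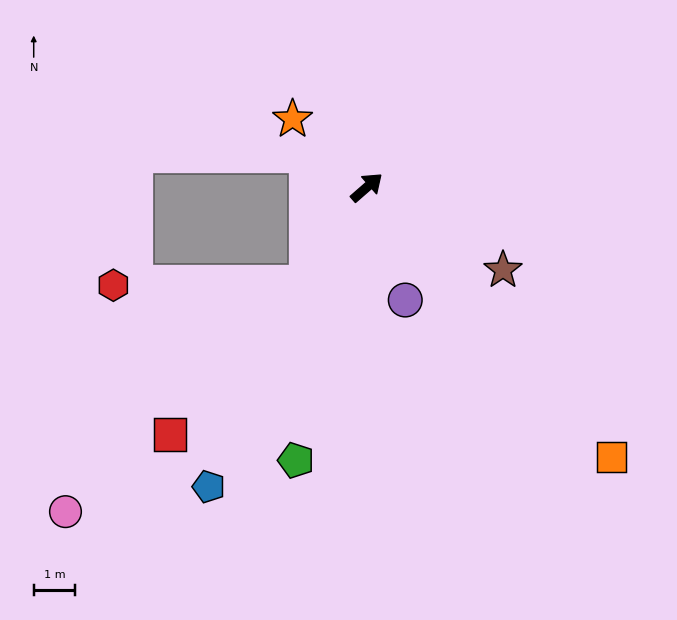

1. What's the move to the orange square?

turn right 89°, forward 8.8 m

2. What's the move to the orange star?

turn left 96°, forward 2.4 m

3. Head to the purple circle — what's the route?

turn right 112°, forward 2.9 m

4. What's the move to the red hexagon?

blocked — turn right 164°, forward 2.7 m, then turn right 56°, forward 4.7 m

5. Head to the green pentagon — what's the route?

turn right 146°, forward 6.8 m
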